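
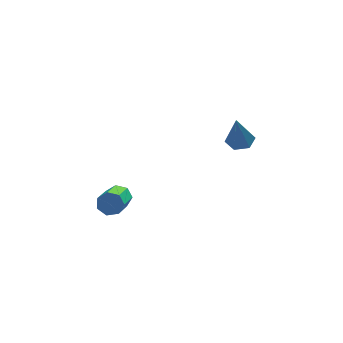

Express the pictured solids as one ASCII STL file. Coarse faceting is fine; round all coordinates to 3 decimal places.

solid 
facet normal 0.360 0.823 -0.439
outer loop
vertex -1.398 -0.995 -2.556
vertex -1.828 -1.058 -3.026
vertex -1.884 -0.739 -2.474
endloop
endfacet
facet normal 0.324 0.331 0.886
outer loop
vertex -1.398 -0.995 -2.556
vertex -1.884 -0.739 -2.474
vertex -2.063 -2.518 -1.744
endloop
endfacet
facet normal 0.323 0.331 0.886
outer loop
vertex -2.063 -2.518 -1.744
vertex -1.884 -0.739 -2.474
vertex -2.549 -2.263 -1.662
endloop
endfacet
facet normal -0.358 -0.824 0.439
outer loop
vertex -2.063 -2.518 -1.744
vertex -2.549 -2.263 -1.662
vertex -2.492 -2.582 -2.214
endloop
endfacet
facet normal 0.358 0.824 -0.440
outer loop
vertex -1.884 -0.739 -2.474
vertex -1.828 -1.058 -3.026
vertex -2.328 -0.724 -2.808
endloop
endfacet
facet normal -0.483 0.567 0.668
outer loop
vertex -1.884 -0.739 -2.474
vertex -2.328 -0.724 -2.808
vertex -2.549 -2.263 -1.662
endloop
endfacet
facet normal -0.483 0.567 0.668
outer loop
vertex -2.549 -2.263 -1.662
vertex -2.328 -0.724 -2.808
vertex -2.992 -2.247 -1.996
endloop
endfacet
facet normal -0.360 -0.823 0.439
outer loop
vertex -2.549 -2.263 -1.662
vertex -2.992 -2.247 -1.996
vertex -2.492 -2.582 -2.214
endloop
endfacet
facet normal 0.359 0.824 -0.439
outer loop
vertex -2.328 -0.724 -2.808
vertex -1.828 -1.058 -3.026
vertex -2.395 -0.96 -3.306
endloop
endfacet
facet normal -0.925 0.375 -0.053
outer loop
vertex -2.328 -0.724 -2.808
vertex -2.395 -0.96 -3.306
vertex -2.992 -2.247 -1.996
endloop
endfacet
facet normal -0.925 0.376 -0.052
outer loop
vertex -2.992 -2.247 -1.996
vertex -2.395 -0.96 -3.306
vertex -3.06 -2.483 -2.494
endloop
endfacet
facet normal -0.360 -0.823 0.439
outer loop
vertex -2.992 -2.247 -1.996
vertex -3.06 -2.483 -2.494
vertex -2.492 -2.582 -2.214
endloop
endfacet
facet normal 0.359 0.824 -0.439
outer loop
vertex -2.395 -0.96 -3.306
vertex -1.828 -1.058 -3.026
vertex -2.035 -1.27 -3.593
endloop
endfacet
facet normal -0.671 -0.099 -0.735
outer loop
vertex -2.395 -0.96 -3.306
vertex -2.035 -1.27 -3.593
vertex -3.06 -2.483 -2.494
endloop
endfacet
facet normal -0.671 -0.099 -0.735
outer loop
vertex -3.06 -2.483 -2.494
vertex -2.035 -1.27 -3.593
vertex -2.7 -2.794 -2.781
endloop
endfacet
facet normal -0.360 -0.823 0.440
outer loop
vertex -3.06 -2.483 -2.494
vertex -2.7 -2.794 -2.781
vertex -2.492 -2.582 -2.214
endloop
endfacet
facet normal 0.359 0.824 -0.439
outer loop
vertex -2.035 -1.27 -3.593
vertex -1.828 -1.058 -3.026
vertex -1.519 -1.421 -3.454
endloop
endfacet
facet normal 0.087 -0.498 -0.863
outer loop
vertex -2.035 -1.27 -3.593
vertex -1.519 -1.421 -3.454
vertex -2.7 -2.794 -2.781
endloop
endfacet
facet normal 0.089 -0.499 -0.862
outer loop
vertex -2.7 -2.794 -2.781
vertex -1.519 -1.421 -3.454
vertex -2.184 -2.944 -2.641
endloop
endfacet
facet normal -0.359 -0.824 0.439
outer loop
vertex -2.7 -2.794 -2.781
vertex -2.184 -2.944 -2.641
vertex -2.492 -2.582 -2.214
endloop
endfacet
facet normal 0.360 0.823 -0.439
outer loop
vertex -1.519 -1.421 -3.454
vertex -1.828 -1.058 -3.026
vertex -1.235 -1.299 -2.992
endloop
endfacet
facet normal 0.781 -0.523 -0.342
outer loop
vertex -1.519 -1.421 -3.454
vertex -1.235 -1.299 -2.992
vertex -2.184 -2.944 -2.641
endloop
endfacet
facet normal 0.780 -0.523 -0.342
outer loop
vertex -2.184 -2.944 -2.641
vertex -1.235 -1.299 -2.992
vertex -1.9 -2.822 -2.18
endloop
endfacet
facet normal -0.359 -0.824 0.439
outer loop
vertex -2.184 -2.944 -2.641
vertex -1.9 -2.822 -2.18
vertex -2.492 -2.582 -2.214
endloop
endfacet
facet normal 0.360 0.823 -0.439
outer loop
vertex -1.235 -1.299 -2.992
vertex -1.828 -1.058 -3.026
vertex -1.398 -0.995 -2.556
endloop
endfacet
facet normal 0.886 -0.153 0.438
outer loop
vertex -1.235 -1.299 -2.992
vertex -1.398 -0.995 -2.556
vertex -1.9 -2.822 -2.18
endloop
endfacet
facet normal 0.886 -0.153 0.438
outer loop
vertex -1.9 -2.822 -2.18
vertex -1.398 -0.995 -2.556
vertex -2.063 -2.518 -1.744
endloop
endfacet
facet normal -0.359 -0.823 0.440
outer loop
vertex -1.9 -2.822 -2.18
vertex -2.063 -2.518 -1.744
vertex -2.492 -2.582 -2.214
endloop
endfacet
facet normal 0.185 0.303 -0.935
outer loop
vertex 4.061 -0.87 0.404
vertex 3.656 -1.373 0.161
vertex 3.387 -0.755 0.308
endloop
endfacet
facet normal 0.053 0.805 0.591
outer loop
vertex 4.061 -0.87 0.404
vertex 3.387 -0.755 0.308
vertex 3.304 -1.947 1.939
endloop
endfacet
facet normal 0.185 0.303 -0.935
outer loop
vertex 3.387 -0.755 0.308
vertex 3.656 -1.373 0.161
vertex 2.982 -1.258 0.065
endloop
endfacet
facet normal -0.807 0.495 0.321
outer loop
vertex 3.387 -0.755 0.308
vertex 2.982 -1.258 0.065
vertex 3.304 -1.947 1.939
endloop
endfacet
facet normal 0.185 0.301 -0.936
outer loop
vertex 2.982 -1.258 0.065
vertex 3.656 -1.373 0.161
vertex 3.251 -1.877 -0.081
endloop
endfacet
facet normal -0.916 -0.401 0.010
outer loop
vertex 2.982 -1.258 0.065
vertex 3.251 -1.877 -0.081
vertex 3.304 -1.947 1.939
endloop
endfacet
facet normal 0.185 0.301 -0.936
outer loop
vertex 3.251 -1.877 -0.081
vertex 3.656 -1.373 0.161
vertex 3.924 -1.992 0.015
endloop
endfacet
facet normal -0.164 -0.986 -0.030
outer loop
vertex 3.251 -1.877 -0.081
vertex 3.924 -1.992 0.015
vertex 3.304 -1.947 1.939
endloop
endfacet
facet normal 0.187 0.301 -0.935
outer loop
vertex 3.924 -1.992 0.015
vertex 3.656 -1.373 0.161
vertex 4.329 -1.489 0.258
endloop
endfacet
facet normal 0.696 -0.677 0.240
outer loop
vertex 3.924 -1.992 0.015
vertex 4.329 -1.489 0.258
vertex 3.304 -1.947 1.939
endloop
endfacet
facet normal 0.187 0.301 -0.935
outer loop
vertex 4.329 -1.489 0.258
vertex 3.656 -1.373 0.161
vertex 4.061 -0.87 0.404
endloop
endfacet
facet normal 0.805 0.219 0.551
outer loop
vertex 4.329 -1.489 0.258
vertex 4.061 -0.87 0.404
vertex 3.304 -1.947 1.939
endloop
endfacet

endsolid


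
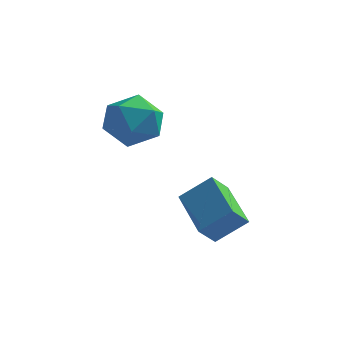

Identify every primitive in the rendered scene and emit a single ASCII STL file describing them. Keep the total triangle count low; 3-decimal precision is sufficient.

solid 
facet normal -0.474 0.096 0.875
outer loop
vertex -3.396 2.865 0.71
vertex -2.701 2.009 1.18
vertex -2.361 3.157 1.238
endloop
endfacet
facet normal -0.467 0.715 0.520
outer loop
vertex -3.396 2.865 0.71
vertex -2.361 3.157 1.238
vertex -2.683 3.691 0.215
endloop
endfacet
facet normal -0.784 0.610 -0.111
outer loop
vertex -3.396 2.865 0.71
vertex -2.683 3.691 0.215
vertex -3.222 2.873 -0.476
endloop
endfacet
facet normal -0.987 -0.073 -0.145
outer loop
vertex -3.396 2.865 0.71
vertex -3.222 2.873 -0.476
vertex -3.233 1.834 0.121
endloop
endfacet
facet normal -0.795 -0.391 0.464
outer loop
vertex -3.396 2.865 0.71
vertex -3.233 1.834 0.121
vertex -2.701 2.009 1.18
endloop
endfacet
facet normal 0.213 0.892 0.398
outer loop
vertex -2.683 3.691 0.215
vertex -2.361 3.157 1.238
vertex -1.547 3.346 0.379
endloop
endfacet
facet normal 0.202 -0.109 0.973
outer loop
vertex -2.361 3.157 1.238
vertex -2.701 2.009 1.18
vertex -1.558 2.307 0.976
endloop
endfacet
facet normal -0.317 -0.897 0.307
outer loop
vertex -2.701 2.009 1.18
vertex -3.233 1.834 0.121
vertex -2.097 1.489 0.285
endloop
endfacet
facet normal -0.627 -0.383 -0.678
outer loop
vertex -3.233 1.834 0.121
vertex -3.222 2.873 -0.476
vertex -2.419 2.023 -0.738
endloop
endfacet
facet normal -0.300 0.723 -0.622
outer loop
vertex -3.222 2.873 -0.476
vertex -2.683 3.691 0.215
vertex -2.079 3.171 -0.68
endloop
endfacet
facet normal 0.987 0.073 0.145
outer loop
vertex -1.384 2.315 -0.21
vertex -1.547 3.346 0.379
vertex -1.558 2.307 0.976
endloop
endfacet
facet normal 0.784 -0.610 0.111
outer loop
vertex -1.384 2.315 -0.21
vertex -1.558 2.307 0.976
vertex -2.097 1.489 0.285
endloop
endfacet
facet normal 0.467 -0.715 -0.520
outer loop
vertex -1.384 2.315 -0.21
vertex -2.097 1.489 0.285
vertex -2.419 2.023 -0.738
endloop
endfacet
facet normal 0.474 -0.096 -0.875
outer loop
vertex -1.384 2.315 -0.21
vertex -2.419 2.023 -0.738
vertex -2.079 3.171 -0.68
endloop
endfacet
facet normal 0.795 0.391 -0.464
outer loop
vertex -1.384 2.315 -0.21
vertex -2.079 3.171 -0.68
vertex -1.547 3.346 0.379
endloop
endfacet
facet normal 0.627 0.383 0.678
outer loop
vertex -1.558 2.307 0.976
vertex -1.547 3.346 0.379
vertex -2.361 3.157 1.238
endloop
endfacet
facet normal 0.300 -0.723 0.622
outer loop
vertex -2.097 1.489 0.285
vertex -1.558 2.307 0.976
vertex -2.701 2.009 1.18
endloop
endfacet
facet normal -0.213 -0.892 -0.398
outer loop
vertex -2.419 2.023 -0.738
vertex -2.097 1.489 0.285
vertex -3.233 1.834 0.121
endloop
endfacet
facet normal -0.202 0.109 -0.973
outer loop
vertex -2.079 3.171 -0.68
vertex -2.419 2.023 -0.738
vertex -3.222 2.873 -0.476
endloop
endfacet
facet normal 0.317 0.897 -0.307
outer loop
vertex -1.547 3.346 0.379
vertex -2.079 3.171 -0.68
vertex -2.683 3.691 0.215
endloop
endfacet
facet normal -0.726 -0.287 -0.625
outer loop
vertex 0.75 -0.458 -2.969
vertex -0.38 1.153 -2.395
vertex 1.169 0.1 -3.712
endloop
endfacet
facet normal 0.551 -0.786 -0.280
outer loop
vertex 2.2 0.507 -2.825
vertex 0.75 -0.458 -2.969
vertex 1.169 0.1 -3.712
endloop
endfacet
facet normal -0.726 -0.287 -0.625
outer loop
vertex 1.169 0.1 -3.712
vertex -0.38 1.153 -2.395
vertex 0.039 1.711 -3.138
endloop
endfacet
facet normal 0.411 0.548 -0.729
outer loop
vertex 0.039 1.711 -3.138
vertex 2.2 0.507 -2.825
vertex 1.169 0.1 -3.712
endloop
endfacet
facet normal -0.411 -0.548 0.729
outer loop
vertex 0.75 -0.458 -2.969
vertex 0.651 1.56 -1.508
vertex -0.38 1.153 -2.395
endloop
endfacet
facet normal 0.551 -0.786 -0.280
outer loop
vertex 1.781 -0.051 -2.082
vertex 0.75 -0.458 -2.969
vertex 2.2 0.507 -2.825
endloop
endfacet
facet normal -0.411 -0.548 0.729
outer loop
vertex 1.781 -0.051 -2.082
vertex 0.651 1.56 -1.508
vertex 0.75 -0.458 -2.969
endloop
endfacet
facet normal -0.551 0.786 0.280
outer loop
vertex -0.38 1.153 -2.395
vertex 0.651 1.56 -1.508
vertex 0.039 1.711 -3.138
endloop
endfacet
facet normal 0.411 0.548 -0.729
outer loop
vertex 1.07 2.118 -2.251
vertex 2.2 0.507 -2.825
vertex 0.039 1.711 -3.138
endloop
endfacet
facet normal -0.551 0.786 0.280
outer loop
vertex 0.039 1.711 -3.138
vertex 0.651 1.56 -1.508
vertex 1.07 2.118 -2.251
endloop
endfacet
facet normal 0.726 0.287 0.625
outer loop
vertex 1.07 2.118 -2.251
vertex 1.781 -0.051 -2.082
vertex 2.2 0.507 -2.825
endloop
endfacet
facet normal 0.726 0.287 0.625
outer loop
vertex 0.651 1.56 -1.508
vertex 1.781 -0.051 -2.082
vertex 1.07 2.118 -2.251
endloop
endfacet

endsolid


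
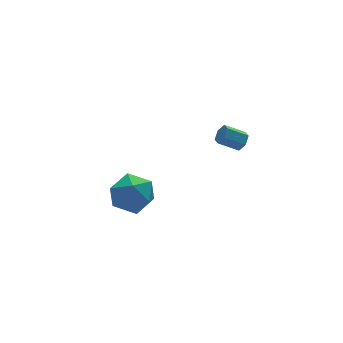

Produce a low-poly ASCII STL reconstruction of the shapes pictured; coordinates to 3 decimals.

solid 
facet normal 0.789 -0.332 -0.517
outer loop
vertex 1.427 -3.901 4.081
vertex 1.222 -3.707 3.644
vertex 1.537 -3.414 3.936
endloop
endfacet
facet normal 0.576 0.111 0.810
outer loop
vertex 1.427 -3.901 4.081
vertex 1.537 -3.414 3.936
vertex 0.582 -3.547 4.633
endloop
endfacet
facet normal 0.576 0.109 0.810
outer loop
vertex 0.582 -3.547 4.633
vertex 1.537 -3.414 3.936
vertex 0.692 -3.059 4.489
endloop
endfacet
facet normal -0.791 0.330 0.516
outer loop
vertex 0.582 -3.547 4.633
vertex 0.692 -3.059 4.489
vertex 0.378 -3.353 4.196
endloop
endfacet
facet normal 0.789 -0.332 -0.517
outer loop
vertex 1.537 -3.414 3.936
vertex 1.222 -3.707 3.644
vertex 1.332 -3.22 3.499
endloop
endfacet
facet normal 0.471 0.867 0.164
outer loop
vertex 1.537 -3.414 3.936
vertex 1.332 -3.22 3.499
vertex 0.692 -3.059 4.489
endloop
endfacet
facet normal 0.470 0.868 0.163
outer loop
vertex 0.692 -3.059 4.489
vertex 1.332 -3.22 3.499
vertex 0.487 -2.866 4.052
endloop
endfacet
facet normal -0.790 0.330 0.516
outer loop
vertex 0.692 -3.059 4.489
vertex 0.487 -2.866 4.052
vertex 0.378 -3.353 4.196
endloop
endfacet
facet normal 0.790 -0.332 -0.516
outer loop
vertex 1.332 -3.22 3.499
vertex 1.222 -3.707 3.644
vertex 1.018 -3.513 3.207
endloop
endfacet
facet normal -0.106 0.756 -0.646
outer loop
vertex 1.332 -3.22 3.499
vertex 1.018 -3.513 3.207
vertex 0.487 -2.866 4.052
endloop
endfacet
facet normal -0.104 0.757 -0.645
outer loop
vertex 0.487 -2.866 4.052
vertex 1.018 -3.513 3.207
vertex 0.173 -3.159 3.759
endloop
endfacet
facet normal -0.790 0.330 0.517
outer loop
vertex 0.487 -2.866 4.052
vertex 0.173 -3.159 3.759
vertex 0.378 -3.353 4.196
endloop
endfacet
facet normal 0.791 -0.330 -0.516
outer loop
vertex 1.018 -3.513 3.207
vertex 1.222 -3.707 3.644
vertex 0.908 -4.001 3.351
endloop
endfacet
facet normal -0.575 -0.109 -0.811
outer loop
vertex 1.018 -3.513 3.207
vertex 0.908 -4.001 3.351
vertex 0.173 -3.159 3.759
endloop
endfacet
facet normal -0.576 -0.111 -0.810
outer loop
vertex 0.173 -3.159 3.759
vertex 0.908 -4.001 3.351
vertex 0.063 -3.646 3.904
endloop
endfacet
facet normal -0.789 0.332 0.517
outer loop
vertex 0.173 -3.159 3.759
vertex 0.063 -3.646 3.904
vertex 0.378 -3.353 4.196
endloop
endfacet
facet normal 0.790 -0.330 -0.516
outer loop
vertex 0.908 -4.001 3.351
vertex 1.222 -3.707 3.644
vertex 1.113 -4.194 3.788
endloop
endfacet
facet normal -0.471 -0.867 -0.162
outer loop
vertex 0.908 -4.001 3.351
vertex 1.113 -4.194 3.788
vertex 0.063 -3.646 3.904
endloop
endfacet
facet normal -0.471 -0.867 -0.164
outer loop
vertex 0.063 -3.646 3.904
vertex 1.113 -4.194 3.788
vertex 0.268 -3.84 4.341
endloop
endfacet
facet normal -0.789 0.332 0.517
outer loop
vertex 0.063 -3.646 3.904
vertex 0.268 -3.84 4.341
vertex 0.378 -3.353 4.196
endloop
endfacet
facet normal 0.790 -0.330 -0.517
outer loop
vertex 1.113 -4.194 3.788
vertex 1.222 -3.707 3.644
vertex 1.427 -3.901 4.081
endloop
endfacet
facet normal 0.105 -0.757 0.645
outer loop
vertex 1.113 -4.194 3.788
vertex 1.427 -3.901 4.081
vertex 0.268 -3.84 4.341
endloop
endfacet
facet normal 0.105 -0.756 0.646
outer loop
vertex 0.268 -3.84 4.341
vertex 1.427 -3.901 4.081
vertex 0.582 -3.547 4.633
endloop
endfacet
facet normal -0.790 0.332 0.516
outer loop
vertex 0.268 -3.84 4.341
vertex 0.582 -3.547 4.633
vertex 0.378 -3.353 4.196
endloop
endfacet
facet normal 0.300 -0.004 0.954
outer loop
vertex -1.939 1.167 -0.912
vertex -2.252 0.013 -0.819
vertex -1.143 0.308 -1.166
endloop
endfacet
facet normal 0.680 0.462 0.570
outer loop
vertex -1.939 1.167 -0.912
vertex -1.143 0.308 -1.166
vertex -1.219 1.28 -1.863
endloop
endfacet
facet normal 0.226 0.932 0.282
outer loop
vertex -1.939 1.167 -0.912
vertex -1.219 1.28 -1.863
vertex -2.375 1.586 -1.947
endloop
endfacet
facet normal -0.434 0.757 0.489
outer loop
vertex -1.939 1.167 -0.912
vertex -2.375 1.586 -1.947
vertex -3.013 0.803 -1.301
endloop
endfacet
facet normal -0.388 0.178 0.904
outer loop
vertex -1.939 1.167 -0.912
vertex -3.013 0.803 -1.301
vertex -2.252 0.013 -0.819
endloop
endfacet
facet normal 0.994 0.104 0.037
outer loop
vertex -1.219 1.28 -1.863
vertex -1.143 0.308 -1.166
vertex -1.087 0.197 -2.359
endloop
endfacet
facet normal 0.379 -0.650 0.659
outer loop
vertex -1.143 0.308 -1.166
vertex -2.252 0.013 -0.819
vertex -1.725 -0.586 -1.713
endloop
endfacet
facet normal -0.735 -0.355 0.579
outer loop
vertex -2.252 0.013 -0.819
vertex -3.013 0.803 -1.301
vertex -2.881 -0.28 -1.797
endloop
endfacet
facet normal -0.808 0.582 -0.092
outer loop
vertex -3.013 0.803 -1.301
vertex -2.375 1.586 -1.947
vertex -2.957 0.692 -2.494
endloop
endfacet
facet normal 0.260 0.866 -0.427
outer loop
vertex -2.375 1.586 -1.947
vertex -1.219 1.28 -1.863
vertex -1.848 0.987 -2.841
endloop
endfacet
facet normal 0.434 -0.757 -0.489
outer loop
vertex -2.161 -0.167 -2.748
vertex -1.087 0.197 -2.359
vertex -1.725 -0.586 -1.713
endloop
endfacet
facet normal -0.226 -0.932 -0.282
outer loop
vertex -2.161 -0.167 -2.748
vertex -1.725 -0.586 -1.713
vertex -2.881 -0.28 -1.797
endloop
endfacet
facet normal -0.680 -0.462 -0.570
outer loop
vertex -2.161 -0.167 -2.748
vertex -2.881 -0.28 -1.797
vertex -2.957 0.692 -2.494
endloop
endfacet
facet normal -0.300 0.004 -0.954
outer loop
vertex -2.161 -0.167 -2.748
vertex -2.957 0.692 -2.494
vertex -1.848 0.987 -2.841
endloop
endfacet
facet normal 0.388 -0.178 -0.904
outer loop
vertex -2.161 -0.167 -2.748
vertex -1.848 0.987 -2.841
vertex -1.087 0.197 -2.359
endloop
endfacet
facet normal 0.808 -0.582 0.092
outer loop
vertex -1.725 -0.586 -1.713
vertex -1.087 0.197 -2.359
vertex -1.143 0.308 -1.166
endloop
endfacet
facet normal -0.260 -0.866 0.427
outer loop
vertex -2.881 -0.28 -1.797
vertex -1.725 -0.586 -1.713
vertex -2.252 0.013 -0.819
endloop
endfacet
facet normal -0.994 -0.104 -0.037
outer loop
vertex -2.957 0.692 -2.494
vertex -2.881 -0.28 -1.797
vertex -3.013 0.803 -1.301
endloop
endfacet
facet normal -0.379 0.650 -0.659
outer loop
vertex -1.848 0.987 -2.841
vertex -2.957 0.692 -2.494
vertex -2.375 1.586 -1.947
endloop
endfacet
facet normal 0.735 0.355 -0.579
outer loop
vertex -1.087 0.197 -2.359
vertex -1.848 0.987 -2.841
vertex -1.219 1.28 -1.863
endloop
endfacet

endsolid


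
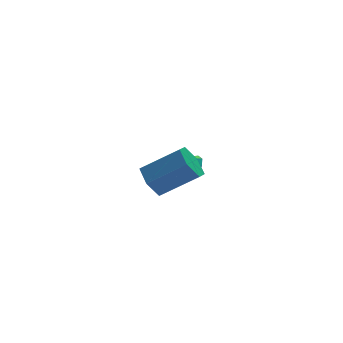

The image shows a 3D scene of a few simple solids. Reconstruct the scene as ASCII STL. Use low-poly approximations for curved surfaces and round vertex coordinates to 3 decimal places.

solid 
facet normal 0.829 -0.109 -0.549
outer loop
vertex 4.216 3.019 -2.373
vertex 3.956 3.15 -2.792
vertex 4.223 3.404 -2.439
endloop
endfacet
facet normal 0.188 0.163 0.969
outer loop
vertex 4.216 3.019 -2.373
vertex 4.223 3.404 -2.439
vertex 3.044 3.27 -2.188
endloop
endfacet
facet normal 0.828 -0.107 -0.550
outer loop
vertex 4.223 3.404 -2.439
vertex 3.956 3.15 -2.792
vertex 4.073 3.64 -2.711
endloop
endfacet
facet normal 0.049 0.768 0.639
outer loop
vertex 4.223 3.404 -2.439
vertex 4.073 3.64 -2.711
vertex 3.044 3.27 -2.188
endloop
endfacet
facet normal 0.829 -0.107 -0.548
outer loop
vertex 4.073 3.64 -2.711
vertex 3.956 3.15 -2.792
vertex 3.855 3.59 -3.031
endloop
endfacet
facet normal -0.309 0.949 0.063
outer loop
vertex 4.073 3.64 -2.711
vertex 3.855 3.59 -3.031
vertex 3.044 3.27 -2.188
endloop
endfacet
facet normal 0.828 -0.108 -0.550
outer loop
vertex 3.855 3.59 -3.031
vertex 3.956 3.15 -2.792
vertex 3.696 3.282 -3.21
endloop
endfacet
facet normal -0.679 0.598 -0.426
outer loop
vertex 3.855 3.59 -3.031
vertex 3.696 3.282 -3.21
vertex 3.044 3.27 -2.188
endloop
endfacet
facet normal 0.829 -0.108 -0.549
outer loop
vertex 3.696 3.282 -3.21
vertex 3.956 3.15 -2.792
vertex 3.689 2.897 -3.145
endloop
endfacet
facet normal -0.840 -0.075 -0.537
outer loop
vertex 3.696 3.282 -3.21
vertex 3.689 2.897 -3.145
vertex 3.044 3.27 -2.188
endloop
endfacet
facet normal 0.828 -0.107 -0.550
outer loop
vertex 3.689 2.897 -3.145
vertex 3.956 3.15 -2.792
vertex 3.839 2.661 -2.873
endloop
endfacet
facet normal -0.701 -0.683 -0.206
outer loop
vertex 3.689 2.897 -3.145
vertex 3.839 2.661 -2.873
vertex 3.044 3.27 -2.188
endloop
endfacet
facet normal 0.829 -0.108 -0.548
outer loop
vertex 3.839 2.661 -2.873
vertex 3.956 3.15 -2.792
vertex 4.057 2.711 -2.553
endloop
endfacet
facet normal -0.344 -0.864 0.369
outer loop
vertex 3.839 2.661 -2.873
vertex 4.057 2.711 -2.553
vertex 3.044 3.27 -2.188
endloop
endfacet
facet normal 0.829 -0.108 -0.548
outer loop
vertex 4.057 2.711 -2.553
vertex 3.956 3.15 -2.792
vertex 4.216 3.019 -2.373
endloop
endfacet
facet normal 0.025 -0.514 0.857
outer loop
vertex 4.057 2.711 -2.553
vertex 4.216 3.019 -2.373
vertex 3.044 3.27 -2.188
endloop
endfacet
facet normal -0.771 0.303 -0.561
outer loop
vertex 0.815 -0.627 -0.204
vertex 0.37 -1.169 0.115
vertex 0.413 -0.47 0.433
endloop
endfacet
facet normal 0.365 0.931 0.001
outer loop
vertex 0.815 -0.627 -0.204
vertex 0.413 -0.47 0.433
vertex 2.094 -1.129 0.727
endloop
endfacet
facet normal 0.365 0.931 -0.001
outer loop
vertex 2.094 -1.129 0.727
vertex 0.413 -0.47 0.433
vertex 1.692 -0.971 1.364
endloop
endfacet
facet normal 0.771 -0.302 0.561
outer loop
vertex 2.094 -1.129 0.727
vertex 1.692 -0.971 1.364
vertex 1.65 -1.671 1.045
endloop
endfacet
facet normal -0.771 0.303 -0.561
outer loop
vertex 0.413 -0.47 0.433
vertex 0.37 -1.169 0.115
vertex -0.032 -1.012 0.752
endloop
endfacet
facet normal -0.270 0.643 0.717
outer loop
vertex 0.413 -0.47 0.433
vertex -0.032 -1.012 0.752
vertex 1.692 -0.971 1.364
endloop
endfacet
facet normal -0.270 0.643 0.717
outer loop
vertex 1.692 -0.971 1.364
vertex -0.032 -1.012 0.752
vertex 1.248 -1.513 1.683
endloop
endfacet
facet normal 0.771 -0.302 0.561
outer loop
vertex 1.692 -0.971 1.364
vertex 1.248 -1.513 1.683
vertex 1.65 -1.671 1.045
endloop
endfacet
facet normal -0.771 0.302 -0.561
outer loop
vertex -0.032 -1.012 0.752
vertex 0.37 -1.169 0.115
vertex -0.074 -1.711 0.433
endloop
endfacet
facet normal -0.635 -0.289 0.717
outer loop
vertex -0.032 -1.012 0.752
vertex -0.074 -1.711 0.433
vertex 1.248 -1.513 1.683
endloop
endfacet
facet normal -0.635 -0.288 0.717
outer loop
vertex 1.248 -1.513 1.683
vertex -0.074 -1.711 0.433
vertex 1.205 -2.213 1.364
endloop
endfacet
facet normal 0.771 -0.303 0.561
outer loop
vertex 1.248 -1.513 1.683
vertex 1.205 -2.213 1.364
vertex 1.65 -1.671 1.045
endloop
endfacet
facet normal -0.771 0.302 -0.561
outer loop
vertex -0.074 -1.711 0.433
vertex 0.37 -1.169 0.115
vertex 0.328 -1.869 -0.204
endloop
endfacet
facet normal -0.365 -0.931 0.000
outer loop
vertex -0.074 -1.711 0.433
vertex 0.328 -1.869 -0.204
vertex 1.205 -2.213 1.364
endloop
endfacet
facet normal -0.364 -0.931 -0.000
outer loop
vertex 1.205 -2.213 1.364
vertex 0.328 -1.869 -0.204
vertex 1.607 -2.37 0.727
endloop
endfacet
facet normal 0.771 -0.303 0.561
outer loop
vertex 1.205 -2.213 1.364
vertex 1.607 -2.37 0.727
vertex 1.65 -1.671 1.045
endloop
endfacet
facet normal -0.771 0.302 -0.561
outer loop
vertex 0.328 -1.869 -0.204
vertex 0.37 -1.169 0.115
vertex 0.772 -1.327 -0.523
endloop
endfacet
facet normal 0.270 -0.643 -0.717
outer loop
vertex 0.328 -1.869 -0.204
vertex 0.772 -1.327 -0.523
vertex 1.607 -2.37 0.727
endloop
endfacet
facet normal 0.270 -0.643 -0.717
outer loop
vertex 1.607 -2.37 0.727
vertex 0.772 -1.327 -0.523
vertex 2.052 -1.828 0.408
endloop
endfacet
facet normal 0.771 -0.303 0.561
outer loop
vertex 1.607 -2.37 0.727
vertex 2.052 -1.828 0.408
vertex 1.65 -1.671 1.045
endloop
endfacet
facet normal -0.771 0.303 -0.561
outer loop
vertex 0.772 -1.327 -0.523
vertex 0.37 -1.169 0.115
vertex 0.815 -0.627 -0.204
endloop
endfacet
facet normal 0.634 0.288 -0.717
outer loop
vertex 0.772 -1.327 -0.523
vertex 0.815 -0.627 -0.204
vertex 2.052 -1.828 0.408
endloop
endfacet
facet normal 0.635 0.289 -0.717
outer loop
vertex 2.052 -1.828 0.408
vertex 0.815 -0.627 -0.204
vertex 2.094 -1.129 0.727
endloop
endfacet
facet normal 0.771 -0.302 0.561
outer loop
vertex 2.052 -1.828 0.408
vertex 2.094 -1.129 0.727
vertex 1.65 -1.671 1.045
endloop
endfacet

endsolid


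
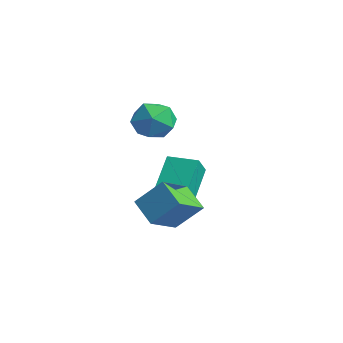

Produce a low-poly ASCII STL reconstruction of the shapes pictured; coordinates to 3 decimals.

solid 
facet normal -0.412 -0.561 -0.717
outer loop
vertex 2.685 -1.086 0.346
vertex 2.053 0.518 -0.546
vertex 4.012 -1.017 -0.471
endloop
endfacet
facet normal 0.326 -0.827 0.459
outer loop
vertex 4.747 -0.018 0.806
vertex 2.685 -1.086 0.346
vertex 4.012 -1.017 -0.471
endloop
endfacet
facet normal -0.413 -0.562 -0.717
outer loop
vertex 4.012 -1.017 -0.471
vertex 2.053 0.518 -0.546
vertex 3.38 0.586 -1.363
endloop
endfacet
facet normal 0.851 0.044 -0.524
outer loop
vertex 3.38 0.586 -1.363
vertex 4.747 -0.018 0.806
vertex 4.012 -1.017 -0.471
endloop
endfacet
facet normal -0.851 -0.044 0.524
outer loop
vertex 2.685 -1.086 0.346
vertex 2.788 1.517 0.731
vertex 2.053 0.518 -0.546
endloop
endfacet
facet normal 0.325 -0.826 0.460
outer loop
vertex 3.42 -0.086 1.623
vertex 2.685 -1.086 0.346
vertex 4.747 -0.018 0.806
endloop
endfacet
facet normal -0.851 -0.044 0.524
outer loop
vertex 3.42 -0.086 1.623
vertex 2.788 1.517 0.731
vertex 2.685 -1.086 0.346
endloop
endfacet
facet normal -0.325 0.827 -0.459
outer loop
vertex 2.053 0.518 -0.546
vertex 2.788 1.517 0.731
vertex 3.38 0.586 -1.363
endloop
endfacet
facet normal 0.851 0.044 -0.524
outer loop
vertex 4.115 1.586 -0.086
vertex 4.747 -0.018 0.806
vertex 3.38 0.586 -1.363
endloop
endfacet
facet normal -0.326 0.826 -0.459
outer loop
vertex 3.38 0.586 -1.363
vertex 2.788 1.517 0.731
vertex 4.115 1.586 -0.086
endloop
endfacet
facet normal 0.413 0.561 0.717
outer loop
vertex 4.115 1.586 -0.086
vertex 3.42 -0.086 1.623
vertex 4.747 -0.018 0.806
endloop
endfacet
facet normal 0.412 0.562 0.717
outer loop
vertex 2.788 1.517 0.731
vertex 3.42 -0.086 1.623
vertex 4.115 1.586 -0.086
endloop
endfacet
facet normal -0.951 0.284 0.120
outer loop
vertex -1.909 2.527 2.855
vertex -2.107 1.555 3.582
vertex -1.728 2.62 4.068
endloop
endfacet
facet normal -0.529 0.849 0.014
outer loop
vertex -1.909 2.527 2.855
vertex -1.728 2.62 4.068
vertex -0.928 3.131 3.286
endloop
endfacet
facet normal -0.200 0.763 -0.614
outer loop
vertex -1.909 2.527 2.855
vertex -0.928 3.131 3.286
vertex -0.812 2.382 2.317
endloop
endfacet
facet normal -0.420 0.146 -0.896
outer loop
vertex -1.909 2.527 2.855
vertex -0.812 2.382 2.317
vertex -1.541 1.408 2.5
endloop
endfacet
facet normal -0.884 -0.151 -0.442
outer loop
vertex -1.909 2.527 2.855
vertex -1.541 1.408 2.5
vertex -2.107 1.555 3.582
endloop
endfacet
facet normal -0.030 0.851 0.525
outer loop
vertex -0.928 3.131 3.286
vertex -1.728 2.62 4.068
vertex -0.519 2.532 4.28
endloop
endfacet
facet normal -0.714 -0.064 0.697
outer loop
vertex -1.728 2.62 4.068
vertex -2.107 1.555 3.582
vertex -1.248 1.558 4.463
endloop
endfacet
facet normal -0.606 -0.767 -0.213
outer loop
vertex -2.107 1.555 3.582
vertex -1.541 1.408 2.5
vertex -1.132 0.809 3.494
endloop
endfacet
facet normal 0.145 -0.287 -0.947
outer loop
vertex -1.541 1.408 2.5
vertex -0.812 2.382 2.317
vertex -0.332 1.32 2.712
endloop
endfacet
facet normal 0.501 0.713 -0.491
outer loop
vertex -0.812 2.382 2.317
vertex -0.928 3.131 3.286
vertex 0.047 2.385 3.198
endloop
endfacet
facet normal 0.420 -0.146 0.896
outer loop
vertex -0.151 1.413 3.925
vertex -0.519 2.532 4.28
vertex -1.248 1.558 4.463
endloop
endfacet
facet normal 0.200 -0.763 0.614
outer loop
vertex -0.151 1.413 3.925
vertex -1.248 1.558 4.463
vertex -1.132 0.809 3.494
endloop
endfacet
facet normal 0.529 -0.849 -0.014
outer loop
vertex -0.151 1.413 3.925
vertex -1.132 0.809 3.494
vertex -0.332 1.32 2.712
endloop
endfacet
facet normal 0.951 -0.284 -0.120
outer loop
vertex -0.151 1.413 3.925
vertex -0.332 1.32 2.712
vertex 0.047 2.385 3.198
endloop
endfacet
facet normal 0.884 0.151 0.442
outer loop
vertex -0.151 1.413 3.925
vertex 0.047 2.385 3.198
vertex -0.519 2.532 4.28
endloop
endfacet
facet normal -0.145 0.287 0.947
outer loop
vertex -1.248 1.558 4.463
vertex -0.519 2.532 4.28
vertex -1.728 2.62 4.068
endloop
endfacet
facet normal -0.501 -0.713 0.491
outer loop
vertex -1.132 0.809 3.494
vertex -1.248 1.558 4.463
vertex -2.107 1.555 3.582
endloop
endfacet
facet normal 0.030 -0.851 -0.525
outer loop
vertex -0.332 1.32 2.712
vertex -1.132 0.809 3.494
vertex -1.541 1.408 2.5
endloop
endfacet
facet normal 0.714 0.064 -0.697
outer loop
vertex 0.047 2.385 3.198
vertex -0.332 1.32 2.712
vertex -0.812 2.382 2.317
endloop
endfacet
facet normal 0.606 0.767 0.213
outer loop
vertex -0.519 2.532 4.28
vertex 0.047 2.385 3.198
vertex -0.928 3.131 3.286
endloop
endfacet
facet normal -0.777 -0.629 0.018
outer loop
vertex -2.179 3.333 0.38
vertex -2.818 4.092 -0.636
vertex -1.237 2.127 -1.116
endloop
endfacet
facet normal 0.450 -0.535 0.715
outer loop
vertex -0.002 3.128 -1.144
vertex -2.179 3.333 0.38
vertex -1.237 2.127 -1.116
endloop
endfacet
facet normal -0.777 -0.629 0.018
outer loop
vertex -1.237 2.127 -1.116
vertex -2.818 4.092 -0.636
vertex -1.876 2.886 -2.131
endloop
endfacet
facet normal 0.441 -0.563 -0.699
outer loop
vertex -1.876 2.886 -2.131
vertex -0.002 3.128 -1.144
vertex -1.237 2.127 -1.116
endloop
endfacet
facet normal -0.441 0.564 0.698
outer loop
vertex -2.179 3.333 0.38
vertex -1.583 5.093 -0.664
vertex -2.818 4.092 -0.636
endloop
endfacet
facet normal 0.450 -0.535 0.715
outer loop
vertex -0.944 4.334 0.351
vertex -2.179 3.333 0.38
vertex -0.002 3.128 -1.144
endloop
endfacet
facet normal -0.440 0.564 0.699
outer loop
vertex -0.944 4.334 0.351
vertex -1.583 5.093 -0.664
vertex -2.179 3.333 0.38
endloop
endfacet
facet normal -0.450 0.535 -0.715
outer loop
vertex -2.818 4.092 -0.636
vertex -1.583 5.093 -0.664
vertex -1.876 2.886 -2.131
endloop
endfacet
facet normal 0.441 -0.564 -0.698
outer loop
vertex -0.641 3.887 -2.16
vertex -0.002 3.128 -1.144
vertex -1.876 2.886 -2.131
endloop
endfacet
facet normal -0.450 0.535 -0.715
outer loop
vertex -1.876 2.886 -2.131
vertex -1.583 5.093 -0.664
vertex -0.641 3.887 -2.16
endloop
endfacet
facet normal 0.777 0.629 -0.018
outer loop
vertex -0.641 3.887 -2.16
vertex -0.944 4.334 0.351
vertex -0.002 3.128 -1.144
endloop
endfacet
facet normal 0.777 0.629 -0.018
outer loop
vertex -1.583 5.093 -0.664
vertex -0.944 4.334 0.351
vertex -0.641 3.887 -2.16
endloop
endfacet

endsolid


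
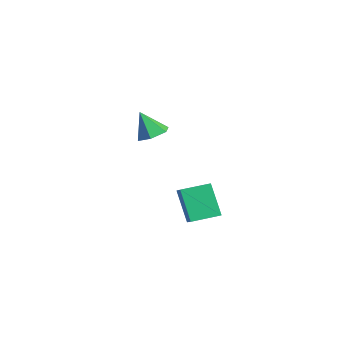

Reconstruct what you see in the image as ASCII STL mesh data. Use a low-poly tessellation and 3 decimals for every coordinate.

solid 
facet normal 0.327 0.323 -0.888
outer loop
vertex 2.196 0.056 2.269
vertex 1.51 -0.363 1.864
vertex 1.417 0.489 2.14
endloop
endfacet
facet normal 0.198 0.589 0.783
outer loop
vertex 2.196 0.056 2.269
vertex 1.417 0.489 2.14
vertex 0.99 -0.877 3.276
endloop
endfacet
facet normal 0.327 0.323 -0.888
outer loop
vertex 1.417 0.489 2.14
vertex 1.51 -0.363 1.864
vertex 0.732 0.07 1.735
endloop
endfacet
facet normal -0.646 0.597 0.475
outer loop
vertex 1.417 0.489 2.14
vertex 0.732 0.07 1.735
vertex 0.99 -0.877 3.276
endloop
endfacet
facet normal 0.327 0.323 -0.888
outer loop
vertex 0.732 0.07 1.735
vertex 1.51 -0.363 1.864
vertex 0.824 -0.781 1.459
endloop
endfacet
facet normal -0.988 -0.134 0.083
outer loop
vertex 0.732 0.07 1.735
vertex 0.824 -0.781 1.459
vertex 0.99 -0.877 3.276
endloop
endfacet
facet normal 0.327 0.323 -0.888
outer loop
vertex 0.824 -0.781 1.459
vertex 1.51 -0.363 1.864
vertex 1.602 -1.214 1.588
endloop
endfacet
facet normal -0.486 -0.874 -0.002
outer loop
vertex 0.824 -0.781 1.459
vertex 1.602 -1.214 1.588
vertex 0.99 -0.877 3.276
endloop
endfacet
facet normal 0.327 0.323 -0.888
outer loop
vertex 1.602 -1.214 1.588
vertex 1.51 -0.363 1.864
vertex 2.288 -0.796 1.993
endloop
endfacet
facet normal 0.357 -0.883 0.306
outer loop
vertex 1.602 -1.214 1.588
vertex 2.288 -0.796 1.993
vertex 0.99 -0.877 3.276
endloop
endfacet
facet normal 0.327 0.323 -0.888
outer loop
vertex 2.288 -0.796 1.993
vertex 1.51 -0.363 1.864
vertex 2.196 0.056 2.269
endloop
endfacet
facet normal 0.700 -0.151 0.698
outer loop
vertex 2.288 -0.796 1.993
vertex 2.196 0.056 2.269
vertex 0.99 -0.877 3.276
endloop
endfacet
facet normal -0.539 -0.056 0.841
outer loop
vertex 0.935 1.321 -2.788
vertex 1.135 2.931 -2.552
vertex -0.116 1.548 -3.446
endloop
endfacet
facet normal -0.122 -0.982 -0.145
outer loop
vertex 1.025 1.669 -5.228
vertex 0.935 1.321 -2.788
vertex -0.116 1.548 -3.446
endloop
endfacet
facet normal -0.538 -0.057 0.841
outer loop
vertex -0.116 1.548 -3.446
vertex 1.135 2.931 -2.552
vertex 0.084 3.159 -3.209
endloop
endfacet
facet normal -0.834 0.180 -0.522
outer loop
vertex 0.084 3.159 -3.209
vertex 1.025 1.669 -5.228
vertex -0.116 1.548 -3.446
endloop
endfacet
facet normal 0.834 -0.180 0.522
outer loop
vertex 0.935 1.321 -2.788
vertex 2.276 3.052 -4.334
vertex 1.135 2.931 -2.552
endloop
endfacet
facet normal -0.123 -0.982 -0.145
outer loop
vertex 2.076 1.441 -4.571
vertex 0.935 1.321 -2.788
vertex 1.025 1.669 -5.228
endloop
endfacet
facet normal 0.834 -0.180 0.522
outer loop
vertex 2.076 1.441 -4.571
vertex 2.276 3.052 -4.334
vertex 0.935 1.321 -2.788
endloop
endfacet
facet normal 0.122 0.982 0.145
outer loop
vertex 1.135 2.931 -2.552
vertex 2.276 3.052 -4.334
vertex 0.084 3.159 -3.209
endloop
endfacet
facet normal -0.834 0.180 -0.522
outer loop
vertex 1.225 3.279 -4.992
vertex 1.025 1.669 -5.228
vertex 0.084 3.159 -3.209
endloop
endfacet
facet normal 0.122 0.982 0.144
outer loop
vertex 0.084 3.159 -3.209
vertex 2.276 3.052 -4.334
vertex 1.225 3.279 -4.992
endloop
endfacet
facet normal 0.538 0.056 -0.841
outer loop
vertex 1.225 3.279 -4.992
vertex 2.076 1.441 -4.571
vertex 1.025 1.669 -5.228
endloop
endfacet
facet normal 0.539 0.057 -0.841
outer loop
vertex 2.276 3.052 -4.334
vertex 2.076 1.441 -4.571
vertex 1.225 3.279 -4.992
endloop
endfacet

endsolid


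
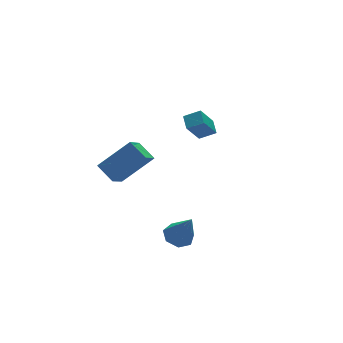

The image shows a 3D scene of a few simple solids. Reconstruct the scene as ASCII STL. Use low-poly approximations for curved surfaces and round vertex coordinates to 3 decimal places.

solid 
facet normal -0.569 -0.184 0.802
outer loop
vertex 2.934 3.425 -1.423
vertex 2.218 3.826 -1.839
vertex 2.711 2.685 -1.751
endloop
endfacet
facet normal 0.778 -0.435 0.453
outer loop
vertex 3.542 2.954 -2.921
vertex 2.934 3.425 -1.423
vertex 2.711 2.685 -1.751
endloop
endfacet
facet normal -0.570 -0.184 0.801
outer loop
vertex 2.711 2.685 -1.751
vertex 2.218 3.826 -1.839
vertex 1.995 3.086 -2.168
endloop
endfacet
facet normal -0.266 -0.881 -0.391
outer loop
vertex 1.995 3.086 -2.168
vertex 3.542 2.954 -2.921
vertex 2.711 2.685 -1.751
endloop
endfacet
facet normal 0.266 0.881 0.391
outer loop
vertex 2.934 3.425 -1.423
vertex 3.049 4.095 -3.009
vertex 2.218 3.826 -1.839
endloop
endfacet
facet normal 0.778 -0.436 0.453
outer loop
vertex 3.765 3.694 -2.592
vertex 2.934 3.425 -1.423
vertex 3.542 2.954 -2.921
endloop
endfacet
facet normal 0.265 0.881 0.391
outer loop
vertex 3.765 3.694 -2.592
vertex 3.049 4.095 -3.009
vertex 2.934 3.425 -1.423
endloop
endfacet
facet normal -0.778 0.436 -0.452
outer loop
vertex 2.218 3.826 -1.839
vertex 3.049 4.095 -3.009
vertex 1.995 3.086 -2.168
endloop
endfacet
facet normal -0.266 -0.881 -0.392
outer loop
vertex 2.826 3.355 -3.337
vertex 3.542 2.954 -2.921
vertex 1.995 3.086 -2.168
endloop
endfacet
facet normal -0.778 0.435 -0.453
outer loop
vertex 1.995 3.086 -2.168
vertex 3.049 4.095 -3.009
vertex 2.826 3.355 -3.337
endloop
endfacet
facet normal 0.569 0.185 -0.801
outer loop
vertex 2.826 3.355 -3.337
vertex 3.765 3.694 -2.592
vertex 3.542 2.954 -2.921
endloop
endfacet
facet normal 0.569 0.184 -0.801
outer loop
vertex 3.049 4.095 -3.009
vertex 3.765 3.694 -2.592
vertex 2.826 3.355 -3.337
endloop
endfacet
facet normal -0.134 0.448 -0.884
outer loop
vertex -0.806 -2.817 -4.698
vertex -1.519 -2.704 -4.533
vertex -0.939 -2.265 -4.398
endloop
endfacet
facet normal 0.954 0.072 0.290
outer loop
vertex -0.806 -2.817 -4.698
vertex -0.939 -2.265 -4.398
vertex -1.281 -3.496 -2.967
endloop
endfacet
facet normal -0.133 0.448 -0.884
outer loop
vertex -0.939 -2.265 -4.398
vertex -1.519 -2.704 -4.533
vertex -1.508 -2.043 -4.2
endloop
endfacet
facet normal 0.462 0.615 0.639
outer loop
vertex -0.939 -2.265 -4.398
vertex -1.508 -2.043 -4.2
vertex -1.281 -3.496 -2.967
endloop
endfacet
facet normal -0.135 0.448 -0.884
outer loop
vertex -1.508 -2.043 -4.2
vertex -1.519 -2.704 -4.533
vertex -2.085 -2.32 -4.252
endloop
endfacet
facet normal -0.343 0.576 0.742
outer loop
vertex -1.508 -2.043 -4.2
vertex -2.085 -2.32 -4.252
vertex -1.281 -3.496 -2.967
endloop
endfacet
facet normal -0.135 0.448 -0.884
outer loop
vertex -2.085 -2.32 -4.252
vertex -1.519 -2.704 -4.533
vertex -2.236 -2.886 -4.516
endloop
endfacet
facet normal -0.854 -0.015 0.520
outer loop
vertex -2.085 -2.32 -4.252
vertex -2.236 -2.886 -4.516
vertex -1.281 -3.496 -2.967
endloop
endfacet
facet normal -0.134 0.447 -0.884
outer loop
vertex -2.236 -2.886 -4.516
vertex -1.519 -2.704 -4.533
vertex -1.846 -3.315 -4.792
endloop
endfacet
facet normal -0.686 -0.714 0.141
outer loop
vertex -2.236 -2.886 -4.516
vertex -1.846 -3.315 -4.792
vertex -1.281 -3.496 -2.967
endloop
endfacet
facet normal -0.134 0.447 -0.885
outer loop
vertex -1.846 -3.315 -4.792
vertex -1.519 -2.704 -4.533
vertex -1.21 -3.285 -4.873
endloop
endfacet
facet normal 0.033 -0.994 -0.109
outer loop
vertex -1.846 -3.315 -4.792
vertex -1.21 -3.285 -4.873
vertex -1.281 -3.496 -2.967
endloop
endfacet
facet normal -0.134 0.446 -0.885
outer loop
vertex -1.21 -3.285 -4.873
vertex -1.519 -2.704 -4.533
vertex -0.806 -2.817 -4.698
endloop
endfacet
facet normal 0.764 -0.644 -0.043
outer loop
vertex -1.21 -3.285 -4.873
vertex -0.806 -2.817 -4.698
vertex -1.281 -3.496 -2.967
endloop
endfacet
facet normal -0.762 0.139 -0.632
outer loop
vertex -3.844 0.585 -1.179
vertex -2.995 1.382 -2.027
vertex -3.547 -0.327 -1.738
endloop
endfacet
facet normal -0.589 -0.553 0.589
outer loop
vertex -2.045 -0.602 -0.493
vertex -3.844 0.585 -1.179
vertex -3.547 -0.327 -1.738
endloop
endfacet
facet normal -0.762 0.139 -0.632
outer loop
vertex -3.547 -0.327 -1.738
vertex -2.995 1.382 -2.027
vertex -2.698 0.47 -2.586
endloop
endfacet
facet normal 0.267 -0.821 -0.504
outer loop
vertex -2.698 0.47 -2.586
vertex -2.045 -0.602 -0.493
vertex -3.547 -0.327 -1.738
endloop
endfacet
facet normal -0.267 0.821 0.504
outer loop
vertex -3.844 0.585 -1.179
vertex -1.493 1.107 -0.782
vertex -2.995 1.382 -2.027
endloop
endfacet
facet normal -0.589 -0.553 0.589
outer loop
vertex -2.342 0.31 0.066
vertex -3.844 0.585 -1.179
vertex -2.045 -0.602 -0.493
endloop
endfacet
facet normal -0.267 0.821 0.504
outer loop
vertex -2.342 0.31 0.066
vertex -1.493 1.107 -0.782
vertex -3.844 0.585 -1.179
endloop
endfacet
facet normal 0.589 0.553 -0.589
outer loop
vertex -2.995 1.382 -2.027
vertex -1.493 1.107 -0.782
vertex -2.698 0.47 -2.586
endloop
endfacet
facet normal 0.267 -0.821 -0.504
outer loop
vertex -1.196 0.195 -1.341
vertex -2.045 -0.602 -0.493
vertex -2.698 0.47 -2.586
endloop
endfacet
facet normal 0.589 0.553 -0.589
outer loop
vertex -2.698 0.47 -2.586
vertex -1.493 1.107 -0.782
vertex -1.196 0.195 -1.341
endloop
endfacet
facet normal 0.762 -0.139 0.632
outer loop
vertex -1.196 0.195 -1.341
vertex -2.342 0.31 0.066
vertex -2.045 -0.602 -0.493
endloop
endfacet
facet normal 0.762 -0.139 0.632
outer loop
vertex -1.493 1.107 -0.782
vertex -2.342 0.31 0.066
vertex -1.196 0.195 -1.341
endloop
endfacet

endsolid


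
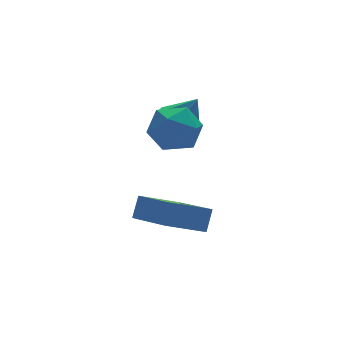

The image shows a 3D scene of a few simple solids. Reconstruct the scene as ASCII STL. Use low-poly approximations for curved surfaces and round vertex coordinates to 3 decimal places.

solid 
facet normal 0.287 0.887 -0.363
outer loop
vertex 2.854 -1.566 -0.592
vertex 2.093 -1.16 -0.202
vertex 2.9 -1.221 0.288
endloop
endfacet
facet normal 0.852 0.471 -0.229
outer loop
vertex 2.854 -1.566 -0.592
vertex 2.9 -1.221 0.288
vertex 3.304 -2.052 0.084
endloop
endfacet
facet normal 0.782 -0.126 -0.611
outer loop
vertex 2.854 -1.566 -0.592
vertex 3.304 -2.052 0.084
vertex 2.748 -2.504 -0.534
endloop
endfacet
facet normal 0.173 -0.080 -0.982
outer loop
vertex 2.854 -1.566 -0.592
vertex 2.748 -2.504 -0.534
vertex 1.999 -1.953 -0.711
endloop
endfacet
facet normal -0.132 0.546 -0.827
outer loop
vertex 2.854 -1.566 -0.592
vertex 1.999 -1.953 -0.711
vertex 2.093 -1.16 -0.202
endloop
endfacet
facet normal 0.837 0.293 0.463
outer loop
vertex 3.304 -2.052 0.084
vertex 2.9 -1.221 0.288
vertex 2.821 -1.947 0.891
endloop
endfacet
facet normal -0.077 0.966 0.247
outer loop
vertex 2.9 -1.221 0.288
vertex 2.093 -1.16 -0.202
vertex 2.072 -1.396 0.714
endloop
endfacet
facet normal -0.756 0.415 -0.506
outer loop
vertex 2.093 -1.16 -0.202
vertex 1.999 -1.953 -0.711
vertex 1.516 -1.848 0.096
endloop
endfacet
facet normal -0.262 -0.600 -0.756
outer loop
vertex 1.999 -1.953 -0.711
vertex 2.748 -2.504 -0.534
vertex 1.92 -2.679 -0.108
endloop
endfacet
facet normal 0.722 -0.674 -0.157
outer loop
vertex 2.748 -2.504 -0.534
vertex 3.304 -2.052 0.084
vertex 2.727 -2.74 0.382
endloop
endfacet
facet normal -0.173 0.080 0.982
outer loop
vertex 1.966 -2.334 0.772
vertex 2.821 -1.947 0.891
vertex 2.072 -1.396 0.714
endloop
endfacet
facet normal -0.782 0.126 0.611
outer loop
vertex 1.966 -2.334 0.772
vertex 2.072 -1.396 0.714
vertex 1.516 -1.848 0.096
endloop
endfacet
facet normal -0.852 -0.471 0.229
outer loop
vertex 1.966 -2.334 0.772
vertex 1.516 -1.848 0.096
vertex 1.92 -2.679 -0.108
endloop
endfacet
facet normal -0.287 -0.887 0.363
outer loop
vertex 1.966 -2.334 0.772
vertex 1.92 -2.679 -0.108
vertex 2.727 -2.74 0.382
endloop
endfacet
facet normal 0.132 -0.546 0.827
outer loop
vertex 1.966 -2.334 0.772
vertex 2.727 -2.74 0.382
vertex 2.821 -1.947 0.891
endloop
endfacet
facet normal 0.262 0.600 0.756
outer loop
vertex 2.072 -1.396 0.714
vertex 2.821 -1.947 0.891
vertex 2.9 -1.221 0.288
endloop
endfacet
facet normal -0.722 0.674 0.157
outer loop
vertex 1.516 -1.848 0.096
vertex 2.072 -1.396 0.714
vertex 2.093 -1.16 -0.202
endloop
endfacet
facet normal -0.837 -0.293 -0.463
outer loop
vertex 1.92 -2.679 -0.108
vertex 1.516 -1.848 0.096
vertex 1.999 -1.953 -0.711
endloop
endfacet
facet normal 0.077 -0.966 -0.247
outer loop
vertex 2.727 -2.74 0.382
vertex 1.92 -2.679 -0.108
vertex 2.748 -2.504 -0.534
endloop
endfacet
facet normal 0.756 -0.415 0.506
outer loop
vertex 2.821 -1.947 0.891
vertex 2.727 -2.74 0.382
vertex 3.304 -2.052 0.084
endloop
endfacet
facet normal -0.488 0.226 -0.843
outer loop
vertex 3.893 -0.727 -0.798
vertex 3.197 -0.603 -0.362
vertex 3.72 0.027 -0.496
endloop
endfacet
facet normal 0.977 0.175 0.123
outer loop
vertex 3.893 -0.727 -0.798
vertex 3.72 0.027 -0.496
vertex 3.743 -0.857 0.582
endloop
endfacet
facet normal -0.488 0.226 -0.843
outer loop
vertex 3.72 0.027 -0.496
vertex 3.197 -0.603 -0.362
vertex 3.024 0.15 -0.06
endloop
endfacet
facet normal 0.469 0.688 0.554
outer loop
vertex 3.72 0.027 -0.496
vertex 3.024 0.15 -0.06
vertex 3.743 -0.857 0.582
endloop
endfacet
facet normal -0.487 0.226 -0.843
outer loop
vertex 3.024 0.15 -0.06
vertex 3.197 -0.603 -0.362
vertex 2.501 -0.48 0.073
endloop
endfacet
facet normal -0.245 0.391 0.887
outer loop
vertex 3.024 0.15 -0.06
vertex 2.501 -0.48 0.073
vertex 3.743 -0.857 0.582
endloop
endfacet
facet normal -0.487 0.226 -0.844
outer loop
vertex 2.501 -0.48 0.073
vertex 3.197 -0.603 -0.362
vertex 2.674 -1.234 -0.229
endloop
endfacet
facet normal -0.450 -0.419 0.788
outer loop
vertex 2.501 -0.48 0.073
vertex 2.674 -1.234 -0.229
vertex 3.743 -0.857 0.582
endloop
endfacet
facet normal -0.487 0.226 -0.844
outer loop
vertex 2.674 -1.234 -0.229
vertex 3.197 -0.603 -0.362
vertex 3.37 -1.357 -0.664
endloop
endfacet
facet normal 0.058 -0.932 0.357
outer loop
vertex 2.674 -1.234 -0.229
vertex 3.37 -1.357 -0.664
vertex 3.743 -0.857 0.582
endloop
endfacet
facet normal -0.488 0.226 -0.843
outer loop
vertex 3.37 -1.357 -0.664
vertex 3.197 -0.603 -0.362
vertex 3.893 -0.727 -0.798
endloop
endfacet
facet normal 0.772 -0.636 0.024
outer loop
vertex 3.37 -1.357 -0.664
vertex 3.893 -0.727 -0.798
vertex 3.743 -0.857 0.582
endloop
endfacet
facet normal -0.400 -0.316 -0.860
outer loop
vertex 2.517 -3.786 -3.46
vertex 1.217 -3.643 -2.908
vertex 2.439 -1.748 -4.172
endloop
endfacet
facet normal 0.916 -0.101 -0.389
outer loop
vertex 2.783 -1.477 -3.432
vertex 2.517 -3.786 -3.46
vertex 2.439 -1.748 -4.172
endloop
endfacet
facet normal -0.400 -0.316 -0.860
outer loop
vertex 2.439 -1.748 -4.172
vertex 1.217 -3.643 -2.908
vertex 1.139 -1.605 -3.62
endloop
endfacet
facet normal -0.036 0.944 -0.329
outer loop
vertex 1.139 -1.605 -3.62
vertex 2.783 -1.477 -3.432
vertex 2.439 -1.748 -4.172
endloop
endfacet
facet normal 0.036 -0.944 0.329
outer loop
vertex 2.517 -3.786 -3.46
vertex 1.561 -3.372 -2.168
vertex 1.217 -3.643 -2.908
endloop
endfacet
facet normal 0.916 -0.101 -0.389
outer loop
vertex 2.861 -3.515 -2.72
vertex 2.517 -3.786 -3.46
vertex 2.783 -1.477 -3.432
endloop
endfacet
facet normal 0.036 -0.944 0.329
outer loop
vertex 2.861 -3.515 -2.72
vertex 1.561 -3.372 -2.168
vertex 2.517 -3.786 -3.46
endloop
endfacet
facet normal -0.916 0.101 0.389
outer loop
vertex 1.217 -3.643 -2.908
vertex 1.561 -3.372 -2.168
vertex 1.139 -1.605 -3.62
endloop
endfacet
facet normal -0.036 0.944 -0.329
outer loop
vertex 1.483 -1.334 -2.88
vertex 2.783 -1.477 -3.432
vertex 1.139 -1.605 -3.62
endloop
endfacet
facet normal -0.916 0.101 0.389
outer loop
vertex 1.139 -1.605 -3.62
vertex 1.561 -3.372 -2.168
vertex 1.483 -1.334 -2.88
endloop
endfacet
facet normal 0.400 0.316 0.860
outer loop
vertex 1.483 -1.334 -2.88
vertex 2.861 -3.515 -2.72
vertex 2.783 -1.477 -3.432
endloop
endfacet
facet normal 0.400 0.316 0.860
outer loop
vertex 1.561 -3.372 -2.168
vertex 2.861 -3.515 -2.72
vertex 1.483 -1.334 -2.88
endloop
endfacet

endsolid


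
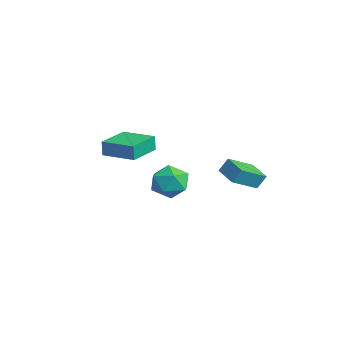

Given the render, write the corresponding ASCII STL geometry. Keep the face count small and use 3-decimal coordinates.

solid 
facet normal -0.398 0.602 0.692
outer loop
vertex -4.939 0.875 -0.788
vertex -4.327 0.241 0.115
vertex -3.783 1.236 -0.437
endloop
endfacet
facet normal -0.317 0.946 0.072
outer loop
vertex -4.939 0.875 -0.788
vertex -3.783 1.236 -0.437
vertex -4.096 1.224 -1.659
endloop
endfacet
facet normal -0.685 0.590 -0.427
outer loop
vertex -4.939 0.875 -0.788
vertex -4.096 1.224 -1.659
vertex -4.834 0.221 -1.862
endloop
endfacet
facet normal -0.993 0.028 -0.114
outer loop
vertex -4.939 0.875 -0.788
vertex -4.834 0.221 -1.862
vertex -4.977 -0.386 -0.766
endloop
endfacet
facet normal -0.816 0.035 0.577
outer loop
vertex -4.939 0.875 -0.788
vertex -4.977 -0.386 -0.766
vertex -4.327 0.241 0.115
endloop
endfacet
facet normal 0.374 0.922 -0.105
outer loop
vertex -4.096 1.224 -1.659
vertex -3.783 1.236 -0.437
vertex -2.963 0.806 -1.294
endloop
endfacet
facet normal 0.243 0.366 0.898
outer loop
vertex -3.783 1.236 -0.437
vertex -4.327 0.241 0.115
vertex -3.106 0.199 -0.198
endloop
endfacet
facet normal -0.433 -0.552 0.712
outer loop
vertex -4.327 0.241 0.115
vertex -4.977 -0.386 -0.766
vertex -3.844 -0.804 -0.401
endloop
endfacet
facet normal -0.720 -0.563 -0.406
outer loop
vertex -4.977 -0.386 -0.766
vertex -4.834 0.221 -1.862
vertex -4.157 -0.816 -1.623
endloop
endfacet
facet normal -0.222 0.347 -0.911
outer loop
vertex -4.834 0.221 -1.862
vertex -4.096 1.224 -1.659
vertex -3.613 0.179 -2.175
endloop
endfacet
facet normal 0.993 -0.028 0.114
outer loop
vertex -3.001 -0.455 -1.272
vertex -2.963 0.806 -1.294
vertex -3.106 0.199 -0.198
endloop
endfacet
facet normal 0.685 -0.590 0.427
outer loop
vertex -3.001 -0.455 -1.272
vertex -3.106 0.199 -0.198
vertex -3.844 -0.804 -0.401
endloop
endfacet
facet normal 0.317 -0.946 -0.072
outer loop
vertex -3.001 -0.455 -1.272
vertex -3.844 -0.804 -0.401
vertex -4.157 -0.816 -1.623
endloop
endfacet
facet normal 0.398 -0.602 -0.692
outer loop
vertex -3.001 -0.455 -1.272
vertex -4.157 -0.816 -1.623
vertex -3.613 0.179 -2.175
endloop
endfacet
facet normal 0.816 -0.035 -0.577
outer loop
vertex -3.001 -0.455 -1.272
vertex -3.613 0.179 -2.175
vertex -2.963 0.806 -1.294
endloop
endfacet
facet normal 0.720 0.563 0.406
outer loop
vertex -3.106 0.199 -0.198
vertex -2.963 0.806 -1.294
vertex -3.783 1.236 -0.437
endloop
endfacet
facet normal 0.222 -0.347 0.911
outer loop
vertex -3.844 -0.804 -0.401
vertex -3.106 0.199 -0.198
vertex -4.327 0.241 0.115
endloop
endfacet
facet normal -0.374 -0.922 0.105
outer loop
vertex -4.157 -0.816 -1.623
vertex -3.844 -0.804 -0.401
vertex -4.977 -0.386 -0.766
endloop
endfacet
facet normal -0.243 -0.366 -0.898
outer loop
vertex -3.613 0.179 -2.175
vertex -4.157 -0.816 -1.623
vertex -4.834 0.221 -1.862
endloop
endfacet
facet normal 0.433 0.552 -0.712
outer loop
vertex -2.963 0.806 -1.294
vertex -3.613 0.179 -2.175
vertex -4.096 1.224 -1.659
endloop
endfacet
facet normal -0.964 -0.185 0.189
outer loop
vertex -0.933 2.588 1.766
vertex -1.423 4.204 0.852
vertex -1.004 2.081 0.907
endloop
endfacet
facet normal 0.255 -0.842 0.476
outer loop
vertex 0.423 2.356 0.628
vertex -0.933 2.588 1.766
vertex -1.004 2.081 0.907
endloop
endfacet
facet normal -0.964 -0.185 0.189
outer loop
vertex -1.004 2.081 0.907
vertex -1.423 4.204 0.852
vertex -1.494 3.697 -0.007
endloop
endfacet
facet normal -0.070 -0.507 -0.859
outer loop
vertex -1.494 3.697 -0.007
vertex 0.423 2.356 0.628
vertex -1.004 2.081 0.907
endloop
endfacet
facet normal 0.070 0.507 0.859
outer loop
vertex -0.933 2.588 1.766
vertex 0.004 4.479 0.573
vertex -1.423 4.204 0.852
endloop
endfacet
facet normal 0.255 -0.842 0.476
outer loop
vertex 0.494 2.863 1.487
vertex -0.933 2.588 1.766
vertex 0.423 2.356 0.628
endloop
endfacet
facet normal 0.070 0.507 0.859
outer loop
vertex 0.494 2.863 1.487
vertex 0.004 4.479 0.573
vertex -0.933 2.588 1.766
endloop
endfacet
facet normal -0.255 0.842 -0.476
outer loop
vertex -1.423 4.204 0.852
vertex 0.004 4.479 0.573
vertex -1.494 3.697 -0.007
endloop
endfacet
facet normal -0.070 -0.507 -0.859
outer loop
vertex -0.067 3.972 -0.286
vertex 0.423 2.356 0.628
vertex -1.494 3.697 -0.007
endloop
endfacet
facet normal -0.255 0.842 -0.476
outer loop
vertex -1.494 3.697 -0.007
vertex 0.004 4.479 0.573
vertex -0.067 3.972 -0.286
endloop
endfacet
facet normal 0.964 0.185 -0.189
outer loop
vertex -0.067 3.972 -0.286
vertex 0.494 2.863 1.487
vertex 0.423 2.356 0.628
endloop
endfacet
facet normal 0.964 0.185 -0.189
outer loop
vertex 0.004 4.479 0.573
vertex 0.494 2.863 1.487
vertex -0.067 3.972 -0.286
endloop
endfacet
facet normal -0.658 0.753 -0.014
outer loop
vertex -1.619 -3.068 4.24
vertex -0.14 -1.772 4.35
vertex -1.57 -3.043 3.281
endloop
endfacet
facet normal -0.751 -0.658 -0.056
outer loop
vertex -0.2 -4.608 3.31
vertex -1.619 -3.068 4.24
vertex -1.57 -3.043 3.281
endloop
endfacet
facet normal -0.658 0.753 -0.015
outer loop
vertex -1.57 -3.043 3.281
vertex -0.14 -1.772 4.35
vertex -0.09 -1.747 3.391
endloop
endfacet
facet normal 0.051 0.026 -0.998
outer loop
vertex -0.09 -1.747 3.391
vertex -0.2 -4.608 3.31
vertex -1.57 -3.043 3.281
endloop
endfacet
facet normal -0.051 -0.026 0.998
outer loop
vertex -1.619 -3.068 4.24
vertex 1.23 -3.337 4.379
vertex -0.14 -1.772 4.35
endloop
endfacet
facet normal -0.751 -0.658 -0.056
outer loop
vertex -0.25 -4.633 4.269
vertex -1.619 -3.068 4.24
vertex -0.2 -4.608 3.31
endloop
endfacet
facet normal -0.051 -0.026 0.998
outer loop
vertex -0.25 -4.633 4.269
vertex 1.23 -3.337 4.379
vertex -1.619 -3.068 4.24
endloop
endfacet
facet normal 0.751 0.658 0.056
outer loop
vertex -0.14 -1.772 4.35
vertex 1.23 -3.337 4.379
vertex -0.09 -1.747 3.391
endloop
endfacet
facet normal 0.051 0.026 -0.998
outer loop
vertex 1.279 -3.312 3.42
vertex -0.2 -4.608 3.31
vertex -0.09 -1.747 3.391
endloop
endfacet
facet normal 0.751 0.658 0.056
outer loop
vertex -0.09 -1.747 3.391
vertex 1.23 -3.337 4.379
vertex 1.279 -3.312 3.42
endloop
endfacet
facet normal 0.658 -0.753 0.015
outer loop
vertex 1.279 -3.312 3.42
vertex -0.25 -4.633 4.269
vertex -0.2 -4.608 3.31
endloop
endfacet
facet normal 0.658 -0.753 0.014
outer loop
vertex 1.23 -3.337 4.379
vertex -0.25 -4.633 4.269
vertex 1.279 -3.312 3.42
endloop
endfacet

endsolid


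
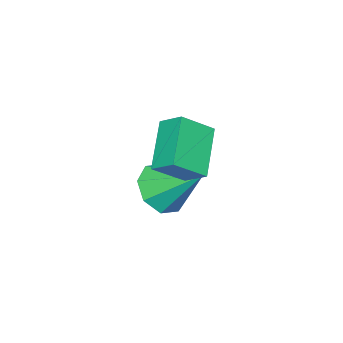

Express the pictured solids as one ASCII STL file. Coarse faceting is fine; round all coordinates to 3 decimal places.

solid 
facet normal -0.689 0.422 -0.589
outer loop
vertex 2.044 -0.886 2.901
vertex 3.398 -0.297 1.738
vertex 1.971 -1.694 2.407
endloop
endfacet
facet normal -0.720 -0.313 0.619
outer loop
vertex 2.902 -2.263 3.202
vertex 2.044 -0.886 2.901
vertex 1.971 -1.694 2.407
endloop
endfacet
facet normal -0.689 0.422 -0.589
outer loop
vertex 1.971 -1.694 2.407
vertex 3.398 -0.297 1.738
vertex 3.326 -1.105 1.244
endloop
endfacet
facet normal -0.076 -0.851 -0.520
outer loop
vertex 3.326 -1.105 1.244
vertex 2.902 -2.263 3.202
vertex 1.971 -1.694 2.407
endloop
endfacet
facet normal 0.076 0.851 0.520
outer loop
vertex 2.044 -0.886 2.901
vertex 4.329 -0.866 2.533
vertex 3.398 -0.297 1.738
endloop
endfacet
facet normal -0.721 -0.314 0.618
outer loop
vertex 2.974 -1.455 3.696
vertex 2.044 -0.886 2.901
vertex 2.902 -2.263 3.202
endloop
endfacet
facet normal 0.076 0.851 0.520
outer loop
vertex 2.974 -1.455 3.696
vertex 4.329 -0.866 2.533
vertex 2.044 -0.886 2.901
endloop
endfacet
facet normal 0.720 0.314 -0.619
outer loop
vertex 3.398 -0.297 1.738
vertex 4.329 -0.866 2.533
vertex 3.326 -1.105 1.244
endloop
endfacet
facet normal -0.076 -0.851 -0.520
outer loop
vertex 4.256 -1.674 2.039
vertex 2.902 -2.263 3.202
vertex 3.326 -1.105 1.244
endloop
endfacet
facet normal 0.721 0.313 -0.619
outer loop
vertex 3.326 -1.105 1.244
vertex 4.329 -0.866 2.533
vertex 4.256 -1.674 2.039
endloop
endfacet
facet normal 0.689 -0.422 0.589
outer loop
vertex 4.256 -1.674 2.039
vertex 2.974 -1.455 3.696
vertex 2.902 -2.263 3.202
endloop
endfacet
facet normal 0.689 -0.422 0.589
outer loop
vertex 4.329 -0.866 2.533
vertex 2.974 -1.455 3.696
vertex 4.256 -1.674 2.039
endloop
endfacet
facet normal 0.001 -0.800 -0.600
outer loop
vertex 2.587 -2.454 -1.09
vertex 1.861 -2.884 -0.518
vertex 1.868 -2.272 -1.334
endloop
endfacet
facet normal 0.347 0.855 -0.386
outer loop
vertex 2.587 -2.454 -1.09
vertex 1.868 -2.272 -1.334
vertex 1.859 -1.396 0.598
endloop
endfacet
facet normal 0.001 -0.800 -0.600
outer loop
vertex 1.868 -2.272 -1.334
vertex 1.861 -2.884 -0.518
vertex 1.145 -2.449 -1.099
endloop
endfacet
facet normal -0.337 0.857 -0.390
outer loop
vertex 1.868 -2.272 -1.334
vertex 1.145 -2.449 -1.099
vertex 1.859 -1.396 0.598
endloop
endfacet
facet normal 0.001 -0.800 -0.600
outer loop
vertex 1.145 -2.449 -1.099
vertex 1.861 -2.884 -0.518
vertex 0.841 -2.881 -0.524
endloop
endfacet
facet normal -0.822 0.569 -0.007
outer loop
vertex 1.145 -2.449 -1.099
vertex 0.841 -2.881 -0.524
vertex 1.859 -1.396 0.598
endloop
endfacet
facet normal 0.001 -0.801 -0.599
outer loop
vertex 0.841 -2.881 -0.524
vertex 1.861 -2.884 -0.518
vertex 1.135 -3.314 0.055
endloop
endfacet
facet normal -0.827 0.160 0.539
outer loop
vertex 0.841 -2.881 -0.524
vertex 1.135 -3.314 0.055
vertex 1.859 -1.396 0.598
endloop
endfacet
facet normal 0.000 -0.800 -0.600
outer loop
vertex 1.135 -3.314 0.055
vertex 1.861 -2.884 -0.518
vertex 1.854 -3.496 0.298
endloop
endfacet
facet normal -0.347 -0.132 0.928
outer loop
vertex 1.135 -3.314 0.055
vertex 1.854 -3.496 0.298
vertex 1.859 -1.396 0.598
endloop
endfacet
facet normal 0.002 -0.800 -0.600
outer loop
vertex 1.854 -3.496 0.298
vertex 1.861 -2.884 -0.518
vertex 2.577 -3.319 0.064
endloop
endfacet
facet normal 0.335 -0.134 0.933
outer loop
vertex 1.854 -3.496 0.298
vertex 2.577 -3.319 0.064
vertex 1.859 -1.396 0.598
endloop
endfacet
facet normal 0.001 -0.800 -0.600
outer loop
vertex 2.577 -3.319 0.064
vertex 1.861 -2.884 -0.518
vertex 2.881 -2.887 -0.512
endloop
endfacet
facet normal 0.821 0.154 0.549
outer loop
vertex 2.577 -3.319 0.064
vertex 2.881 -2.887 -0.512
vertex 1.859 -1.396 0.598
endloop
endfacet
facet normal 0.001 -0.800 -0.600
outer loop
vertex 2.881 -2.887 -0.512
vertex 1.861 -2.884 -0.518
vertex 2.587 -2.454 -1.09
endloop
endfacet
facet normal 0.826 0.564 0.003
outer loop
vertex 2.881 -2.887 -0.512
vertex 2.587 -2.454 -1.09
vertex 1.859 -1.396 0.598
endloop
endfacet

endsolid


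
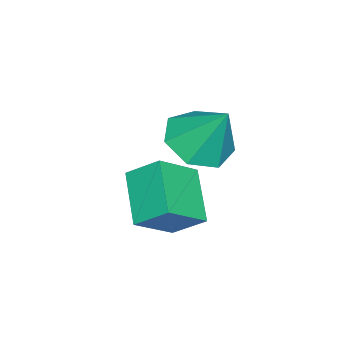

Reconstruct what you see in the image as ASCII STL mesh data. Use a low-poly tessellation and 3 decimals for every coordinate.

solid 
facet normal -0.676 0.423 -0.603
outer loop
vertex 0.915 -3.076 -3.569
vertex 2.179 -2.315 -4.453
vertex 0.973 -4.001 -4.283
endloop
endfacet
facet normal -0.735 -0.443 0.514
outer loop
vertex 2.001 -4.645 -3.367
vertex 0.915 -3.076 -3.569
vertex 0.973 -4.001 -4.283
endloop
endfacet
facet normal -0.676 0.423 -0.603
outer loop
vertex 0.973 -4.001 -4.283
vertex 2.179 -2.315 -4.453
vertex 2.237 -3.24 -5.167
endloop
endfacet
facet normal 0.049 -0.790 -0.611
outer loop
vertex 2.237 -3.24 -5.167
vertex 2.001 -4.645 -3.367
vertex 0.973 -4.001 -4.283
endloop
endfacet
facet normal -0.049 0.790 0.611
outer loop
vertex 0.915 -3.076 -3.569
vertex 3.207 -2.959 -3.537
vertex 2.179 -2.315 -4.453
endloop
endfacet
facet normal -0.735 -0.443 0.514
outer loop
vertex 1.943 -3.72 -2.653
vertex 0.915 -3.076 -3.569
vertex 2.001 -4.645 -3.367
endloop
endfacet
facet normal -0.049 0.790 0.611
outer loop
vertex 1.943 -3.72 -2.653
vertex 3.207 -2.959 -3.537
vertex 0.915 -3.076 -3.569
endloop
endfacet
facet normal 0.735 0.443 -0.514
outer loop
vertex 2.179 -2.315 -4.453
vertex 3.207 -2.959 -3.537
vertex 2.237 -3.24 -5.167
endloop
endfacet
facet normal 0.049 -0.790 -0.611
outer loop
vertex 3.265 -3.884 -4.251
vertex 2.001 -4.645 -3.367
vertex 2.237 -3.24 -5.167
endloop
endfacet
facet normal 0.735 0.443 -0.514
outer loop
vertex 2.237 -3.24 -5.167
vertex 3.207 -2.959 -3.537
vertex 3.265 -3.884 -4.251
endloop
endfacet
facet normal 0.676 -0.423 0.603
outer loop
vertex 3.265 -3.884 -4.251
vertex 1.943 -3.72 -2.653
vertex 2.001 -4.645 -3.367
endloop
endfacet
facet normal 0.676 -0.423 0.603
outer loop
vertex 3.207 -2.959 -3.537
vertex 1.943 -3.72 -2.653
vertex 3.265 -3.884 -4.251
endloop
endfacet
facet normal -0.148 -0.526 -0.838
outer loop
vertex 1.507 -2.267 -2.822
vertex 1.016 -3.002 -2.274
vertex 0.615 -2.159 -2.732
endloop
endfacet
facet normal 0.114 0.992 -0.061
outer loop
vertex 1.507 -2.267 -2.822
vertex 0.615 -2.159 -2.732
vertex 1.264 -2.118 -0.866
endloop
endfacet
facet normal -0.149 -0.526 -0.838
outer loop
vertex 0.615 -2.159 -2.732
vertex 1.016 -3.002 -2.274
vertex 0.025 -2.685 -2.297
endloop
endfacet
facet normal -0.576 0.797 0.183
outer loop
vertex 0.615 -2.159 -2.732
vertex 0.025 -2.685 -2.297
vertex 1.264 -2.118 -0.866
endloop
endfacet
facet normal -0.149 -0.525 -0.838
outer loop
vertex 0.025 -2.685 -2.297
vertex 1.016 -3.002 -2.274
vertex 0.181 -3.45 -1.845
endloop
endfacet
facet normal -0.778 0.194 0.597
outer loop
vertex 0.025 -2.685 -2.297
vertex 0.181 -3.45 -1.845
vertex 1.264 -2.118 -0.866
endloop
endfacet
facet normal -0.148 -0.526 -0.838
outer loop
vertex 0.181 -3.45 -1.845
vertex 1.016 -3.002 -2.274
vertex 0.966 -3.878 -1.715
endloop
endfacet
facet normal -0.341 -0.361 0.868
outer loop
vertex 0.181 -3.45 -1.845
vertex 0.966 -3.878 -1.715
vertex 1.264 -2.118 -0.866
endloop
endfacet
facet normal -0.147 -0.526 -0.838
outer loop
vertex 0.966 -3.878 -1.715
vertex 1.016 -3.002 -2.274
vertex 1.788 -3.645 -2.006
endloop
endfacet
facet normal 0.409 -0.452 0.793
outer loop
vertex 0.966 -3.878 -1.715
vertex 1.788 -3.645 -2.006
vertex 1.264 -2.118 -0.866
endloop
endfacet
facet normal -0.147 -0.526 -0.838
outer loop
vertex 1.788 -3.645 -2.006
vertex 1.016 -3.002 -2.274
vertex 2.029 -2.928 -2.498
endloop
endfacet
facet normal 0.904 -0.010 0.428
outer loop
vertex 1.788 -3.645 -2.006
vertex 2.029 -2.928 -2.498
vertex 1.264 -2.118 -0.866
endloop
endfacet
facet normal -0.147 -0.526 -0.837
outer loop
vertex 2.029 -2.928 -2.498
vertex 1.016 -3.002 -2.274
vertex 1.507 -2.267 -2.822
endloop
endfacet
facet normal 0.772 0.633 0.048
outer loop
vertex 2.029 -2.928 -2.498
vertex 1.507 -2.267 -2.822
vertex 1.264 -2.118 -0.866
endloop
endfacet

endsolid


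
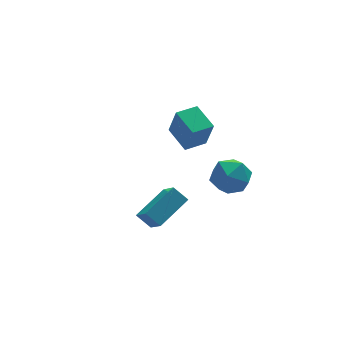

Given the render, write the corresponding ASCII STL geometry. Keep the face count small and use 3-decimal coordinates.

solid 
facet normal -0.844 -0.394 -0.365
outer loop
vertex -3.934 -3.035 -0.044
vertex -4.447 -2.508 0.573
vertex -4.008 -2.003 -0.987
endloop
endfacet
facet normal 0.533 -0.549 -0.643
outer loop
vertex -2.353 -1.232 -0.273
vertex -3.934 -3.035 -0.044
vertex -4.008 -2.003 -0.987
endloop
endfacet
facet normal -0.844 -0.393 -0.365
outer loop
vertex -4.008 -2.003 -0.987
vertex -4.447 -2.508 0.573
vertex -4.52 -1.476 -0.37
endloop
endfacet
facet normal -0.053 0.737 -0.674
outer loop
vertex -4.52 -1.476 -0.37
vertex -2.353 -1.232 -0.273
vertex -4.008 -2.003 -0.987
endloop
endfacet
facet normal 0.053 -0.737 0.674
outer loop
vertex -3.934 -3.035 -0.044
vertex -2.792 -1.737 1.287
vertex -4.447 -2.508 0.573
endloop
endfacet
facet normal 0.534 -0.550 -0.643
outer loop
vertex -2.28 -2.264 0.67
vertex -3.934 -3.035 -0.044
vertex -2.353 -1.232 -0.273
endloop
endfacet
facet normal 0.053 -0.737 0.674
outer loop
vertex -2.28 -2.264 0.67
vertex -2.792 -1.737 1.287
vertex -3.934 -3.035 -0.044
endloop
endfacet
facet normal -0.533 0.550 0.643
outer loop
vertex -4.447 -2.508 0.573
vertex -2.792 -1.737 1.287
vertex -4.52 -1.476 -0.37
endloop
endfacet
facet normal -0.053 0.737 -0.674
outer loop
vertex -2.866 -0.705 0.344
vertex -2.353 -1.232 -0.273
vertex -4.52 -1.476 -0.37
endloop
endfacet
facet normal -0.534 0.549 0.643
outer loop
vertex -4.52 -1.476 -0.37
vertex -2.792 -1.737 1.287
vertex -2.866 -0.705 0.344
endloop
endfacet
facet normal 0.844 0.393 0.365
outer loop
vertex -2.866 -0.705 0.344
vertex -2.28 -2.264 0.67
vertex -2.353 -1.232 -0.273
endloop
endfacet
facet normal 0.844 0.393 0.364
outer loop
vertex -2.792 -1.737 1.287
vertex -2.28 -2.264 0.67
vertex -2.866 -0.705 0.344
endloop
endfacet
facet normal -0.775 -0.086 0.627
outer loop
vertex -0.809 -1.231 0.778
vertex -0.206 -1.924 1.428
vertex -0.18 -0.815 1.613
endloop
endfacet
facet normal -0.775 0.552 0.309
outer loop
vertex -0.809 -1.231 0.778
vertex -0.18 -0.815 1.613
vertex -0.207 -0.295 0.616
endloop
endfacet
facet normal -0.802 0.447 -0.397
outer loop
vertex -0.809 -1.231 0.778
vertex -0.207 -0.295 0.616
vertex -0.249 -1.083 -0.186
endloop
endfacet
facet normal -0.818 -0.257 -0.515
outer loop
vertex -0.809 -1.231 0.778
vertex -0.249 -1.083 -0.186
vertex -0.249 -2.09 0.316
endloop
endfacet
facet normal -0.801 -0.586 0.119
outer loop
vertex -0.809 -1.231 0.778
vertex -0.249 -2.09 0.316
vertex -0.206 -1.924 1.428
endloop
endfacet
facet normal -0.155 0.874 0.460
outer loop
vertex -0.207 -0.295 0.616
vertex -0.18 -0.815 1.613
vertex 0.769 -0.41 1.164
endloop
endfacet
facet normal -0.155 -0.159 0.975
outer loop
vertex -0.18 -0.815 1.613
vertex -0.206 -1.924 1.428
vertex 0.769 -1.417 1.666
endloop
endfacet
facet normal -0.200 -0.968 0.152
outer loop
vertex -0.206 -1.924 1.428
vertex -0.249 -2.09 0.316
vertex 0.727 -2.205 0.864
endloop
endfacet
facet normal -0.227 -0.435 -0.872
outer loop
vertex -0.249 -2.09 0.316
vertex -0.249 -1.083 -0.186
vertex 0.7 -1.685 -0.133
endloop
endfacet
facet normal -0.200 0.704 -0.681
outer loop
vertex -0.249 -1.083 -0.186
vertex -0.207 -0.295 0.616
vertex 0.726 -0.576 0.052
endloop
endfacet
facet normal 0.818 0.257 0.515
outer loop
vertex 1.329 -1.269 0.702
vertex 0.769 -0.41 1.164
vertex 0.769 -1.417 1.666
endloop
endfacet
facet normal 0.802 -0.447 0.397
outer loop
vertex 1.329 -1.269 0.702
vertex 0.769 -1.417 1.666
vertex 0.727 -2.205 0.864
endloop
endfacet
facet normal 0.775 -0.552 -0.309
outer loop
vertex 1.329 -1.269 0.702
vertex 0.727 -2.205 0.864
vertex 0.7 -1.685 -0.133
endloop
endfacet
facet normal 0.775 0.086 -0.627
outer loop
vertex 1.329 -1.269 0.702
vertex 0.7 -1.685 -0.133
vertex 0.726 -0.576 0.052
endloop
endfacet
facet normal 0.801 0.586 -0.119
outer loop
vertex 1.329 -1.269 0.702
vertex 0.726 -0.576 0.052
vertex 0.769 -0.41 1.164
endloop
endfacet
facet normal 0.227 0.435 0.872
outer loop
vertex 0.769 -1.417 1.666
vertex 0.769 -0.41 1.164
vertex -0.18 -0.815 1.613
endloop
endfacet
facet normal 0.200 -0.704 0.681
outer loop
vertex 0.727 -2.205 0.864
vertex 0.769 -1.417 1.666
vertex -0.206 -1.924 1.428
endloop
endfacet
facet normal 0.155 -0.874 -0.460
outer loop
vertex 0.7 -1.685 -0.133
vertex 0.727 -2.205 0.864
vertex -0.249 -2.09 0.316
endloop
endfacet
facet normal 0.155 0.159 -0.975
outer loop
vertex 0.726 -0.576 0.052
vertex 0.7 -1.685 -0.133
vertex -0.249 -1.083 -0.186
endloop
endfacet
facet normal 0.200 0.968 -0.152
outer loop
vertex 0.769 -0.41 1.164
vertex 0.726 -0.576 0.052
vertex -0.207 -0.295 0.616
endloop
endfacet
facet normal -0.981 -0.193 0.032
outer loop
vertex -0.058 2.601 1.115
vertex -0.326 4.05 1.627
vertex -0.22 3.153 -0.528
endloop
endfacet
facet normal 0.172 -0.929 -0.329
outer loop
vertex 0.986 3.39 -0.567
vertex -0.058 2.601 1.115
vertex -0.22 3.153 -0.528
endloop
endfacet
facet normal -0.981 -0.193 0.032
outer loop
vertex -0.22 3.153 -0.528
vertex -0.326 4.05 1.627
vertex -0.488 4.601 -0.015
endloop
endfacet
facet normal -0.093 0.317 -0.944
outer loop
vertex -0.488 4.601 -0.015
vertex 0.986 3.39 -0.567
vertex -0.22 3.153 -0.528
endloop
endfacet
facet normal 0.093 -0.316 0.944
outer loop
vertex -0.058 2.601 1.115
vertex 0.88 4.287 1.588
vertex -0.326 4.05 1.627
endloop
endfacet
facet normal 0.172 -0.929 -0.329
outer loop
vertex 1.148 2.839 1.075
vertex -0.058 2.601 1.115
vertex 0.986 3.39 -0.567
endloop
endfacet
facet normal 0.094 -0.317 0.944
outer loop
vertex 1.148 2.839 1.075
vertex 0.88 4.287 1.588
vertex -0.058 2.601 1.115
endloop
endfacet
facet normal -0.172 0.929 0.329
outer loop
vertex -0.326 4.05 1.627
vertex 0.88 4.287 1.588
vertex -0.488 4.601 -0.015
endloop
endfacet
facet normal -0.094 0.316 -0.944
outer loop
vertex 0.718 4.839 -0.055
vertex 0.986 3.39 -0.567
vertex -0.488 4.601 -0.015
endloop
endfacet
facet normal -0.172 0.928 0.329
outer loop
vertex -0.488 4.601 -0.015
vertex 0.88 4.287 1.588
vertex 0.718 4.839 -0.055
endloop
endfacet
facet normal 0.981 0.193 -0.032
outer loop
vertex 0.718 4.839 -0.055
vertex 1.148 2.839 1.075
vertex 0.986 3.39 -0.567
endloop
endfacet
facet normal 0.981 0.193 -0.032
outer loop
vertex 0.88 4.287 1.588
vertex 1.148 2.839 1.075
vertex 0.718 4.839 -0.055
endloop
endfacet

endsolid
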